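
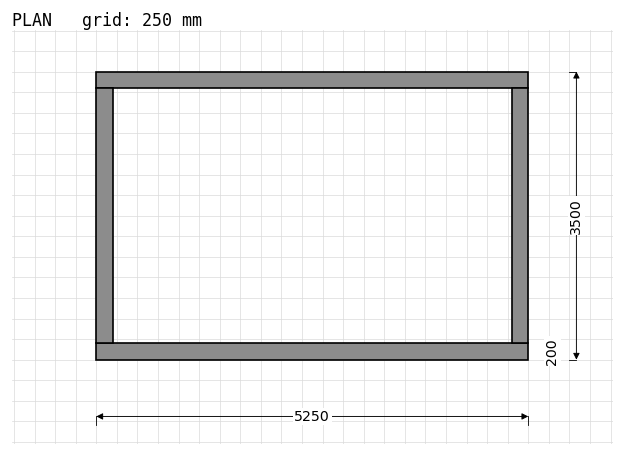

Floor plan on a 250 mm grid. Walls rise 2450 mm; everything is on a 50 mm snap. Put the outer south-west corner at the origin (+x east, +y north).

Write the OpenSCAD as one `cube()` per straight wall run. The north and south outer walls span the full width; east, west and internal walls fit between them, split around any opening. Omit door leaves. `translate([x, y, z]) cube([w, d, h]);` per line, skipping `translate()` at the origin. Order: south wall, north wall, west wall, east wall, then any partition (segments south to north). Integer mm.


cube([5250, 200, 2450]);
translate([0, 3300, 0]) cube([5250, 200, 2450]);
translate([0, 200, 0]) cube([200, 3100, 2450]);
translate([5050, 200, 0]) cube([200, 3100, 2450]);


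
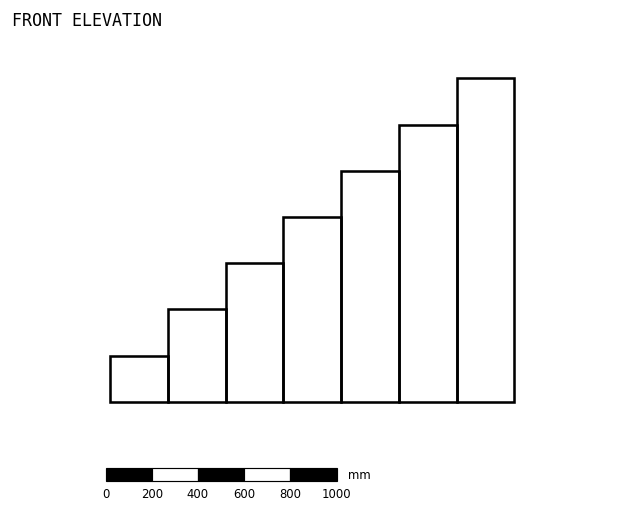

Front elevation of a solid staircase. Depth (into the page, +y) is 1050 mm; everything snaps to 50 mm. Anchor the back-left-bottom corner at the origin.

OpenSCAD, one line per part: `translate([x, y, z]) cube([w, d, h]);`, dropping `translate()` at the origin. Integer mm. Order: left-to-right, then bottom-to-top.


cube([250, 1050, 200]);
translate([250, 0, 0]) cube([250, 1050, 400]);
translate([500, 0, 0]) cube([250, 1050, 600]);
translate([750, 0, 0]) cube([250, 1050, 800]);
translate([1000, 0, 0]) cube([250, 1050, 1000]);
translate([1250, 0, 0]) cube([250, 1050, 1200]);
translate([1500, 0, 0]) cube([250, 1050, 1400]);


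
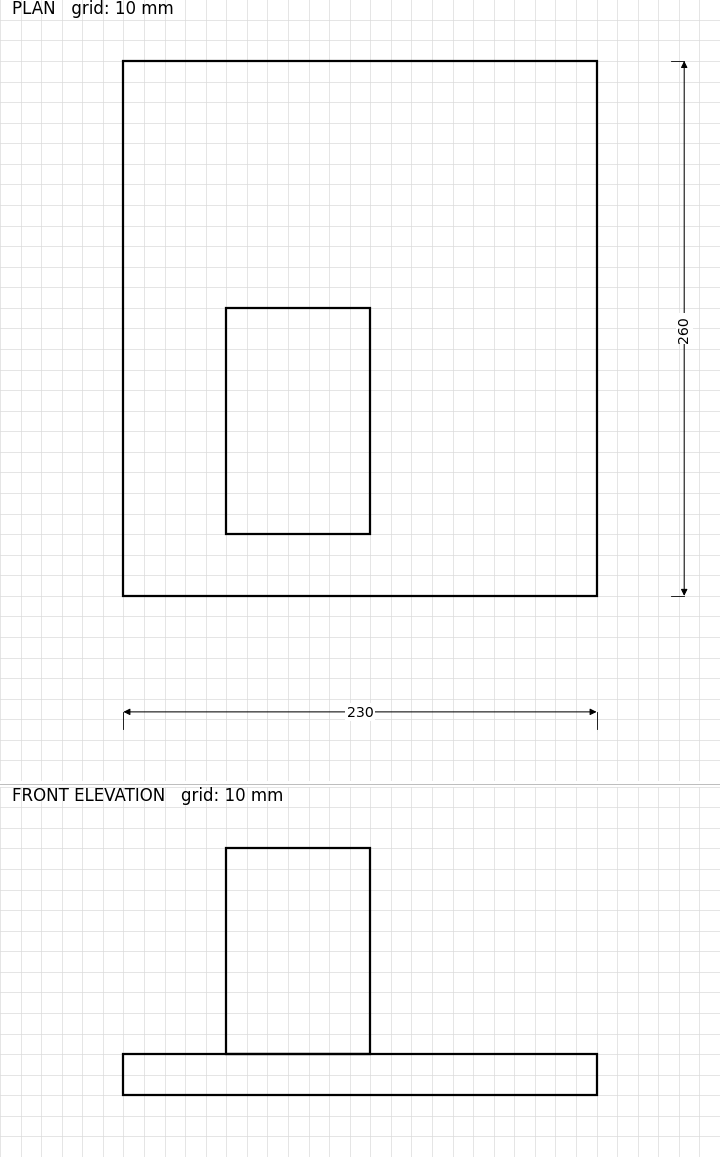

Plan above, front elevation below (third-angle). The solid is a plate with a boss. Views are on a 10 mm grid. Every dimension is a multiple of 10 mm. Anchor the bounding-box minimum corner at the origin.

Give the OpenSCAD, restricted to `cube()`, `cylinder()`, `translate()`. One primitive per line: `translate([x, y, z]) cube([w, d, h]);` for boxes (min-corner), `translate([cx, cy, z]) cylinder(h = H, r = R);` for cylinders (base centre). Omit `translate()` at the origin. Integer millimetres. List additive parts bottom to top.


cube([230, 260, 20]);
translate([50, 30, 20]) cube([70, 110, 100]);


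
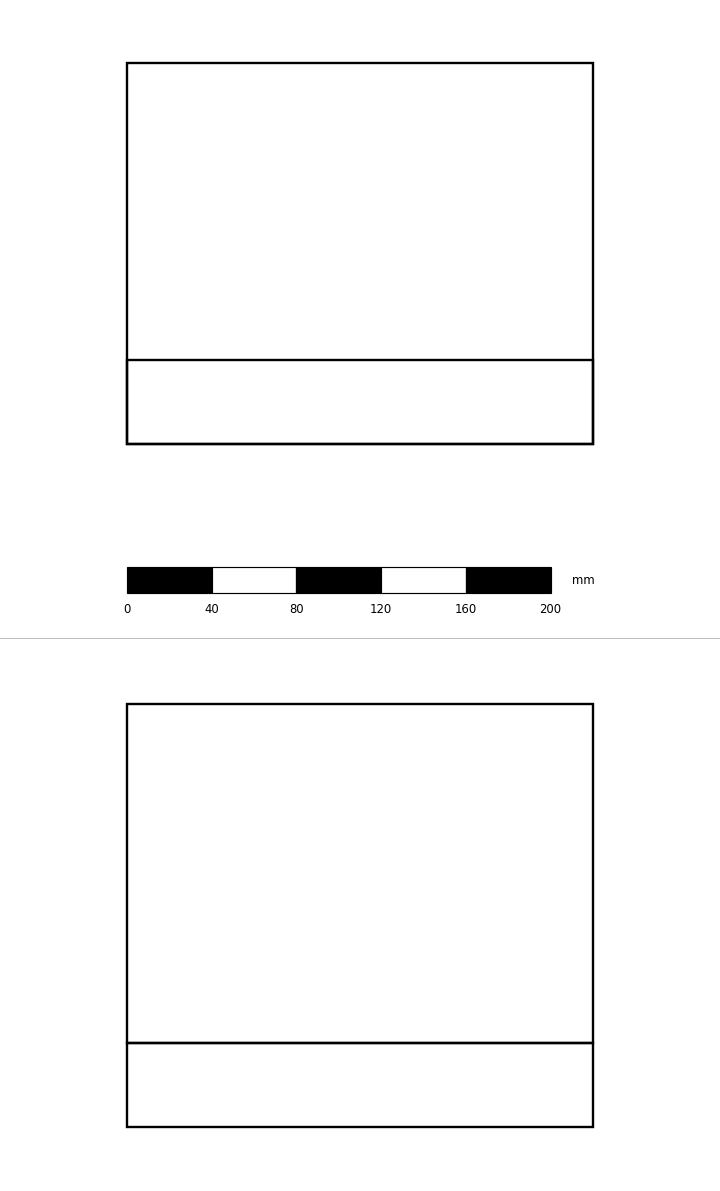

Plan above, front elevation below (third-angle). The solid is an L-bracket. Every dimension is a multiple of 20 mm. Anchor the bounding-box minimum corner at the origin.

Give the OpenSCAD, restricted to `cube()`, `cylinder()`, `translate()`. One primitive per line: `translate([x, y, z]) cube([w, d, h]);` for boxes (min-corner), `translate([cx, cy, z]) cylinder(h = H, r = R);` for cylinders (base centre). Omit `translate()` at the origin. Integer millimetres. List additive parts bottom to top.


cube([220, 180, 40]);
translate([0, 0, 40]) cube([220, 40, 160]);


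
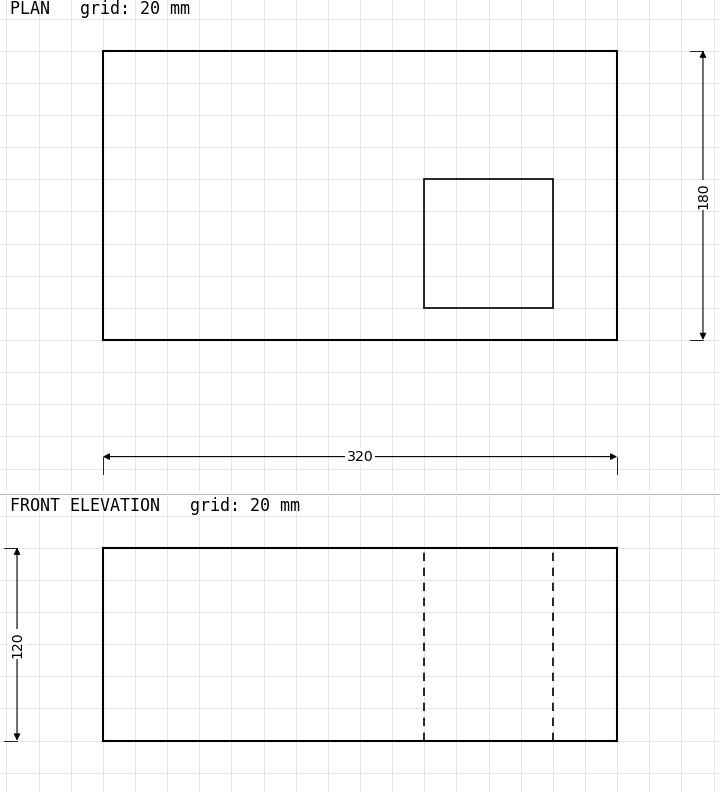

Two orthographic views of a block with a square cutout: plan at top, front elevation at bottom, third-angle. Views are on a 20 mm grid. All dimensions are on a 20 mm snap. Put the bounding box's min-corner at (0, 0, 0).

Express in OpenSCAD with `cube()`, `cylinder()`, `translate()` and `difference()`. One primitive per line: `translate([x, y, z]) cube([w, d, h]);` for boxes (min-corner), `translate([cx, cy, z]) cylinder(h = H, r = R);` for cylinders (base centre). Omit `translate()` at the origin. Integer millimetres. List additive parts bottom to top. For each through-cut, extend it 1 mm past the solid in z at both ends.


difference() {
  cube([320, 180, 120]);
  translate([200, 20, -1]) cube([80, 80, 122]);
}


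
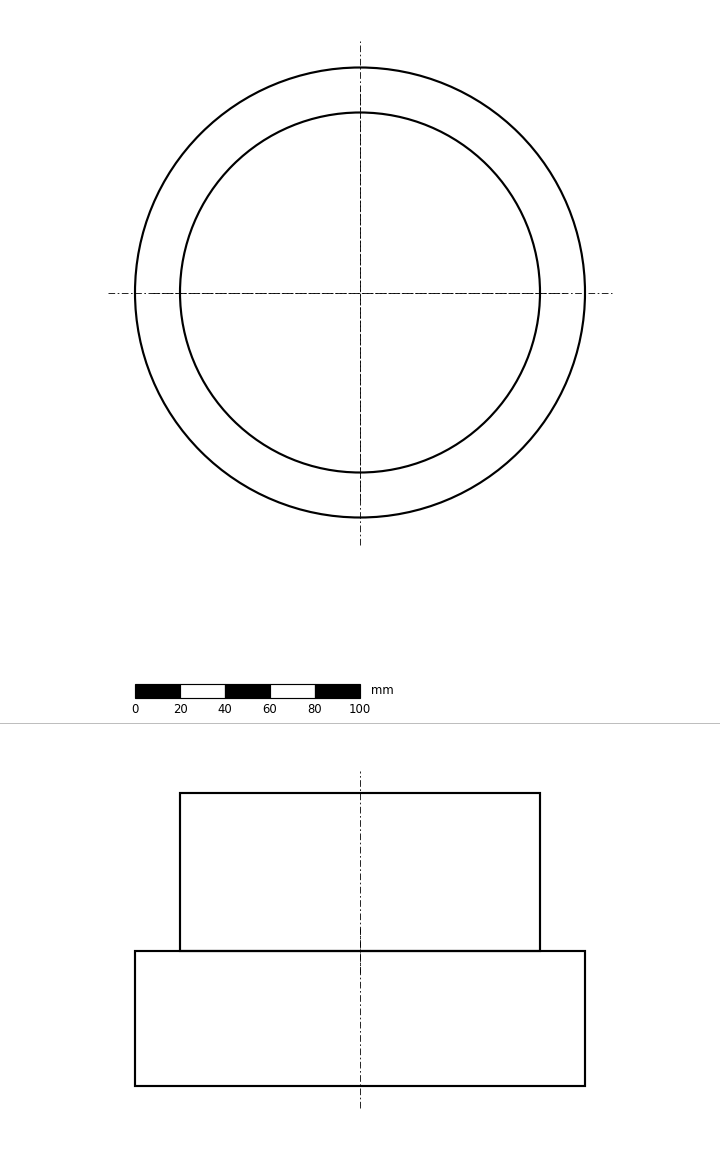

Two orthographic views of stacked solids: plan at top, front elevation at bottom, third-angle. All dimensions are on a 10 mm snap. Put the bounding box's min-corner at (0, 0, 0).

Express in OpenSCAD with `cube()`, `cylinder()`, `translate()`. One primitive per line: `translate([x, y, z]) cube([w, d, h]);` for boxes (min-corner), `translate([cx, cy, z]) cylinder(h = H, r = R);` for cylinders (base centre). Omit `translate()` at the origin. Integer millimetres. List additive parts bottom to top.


translate([100, 100, 0]) cylinder(h = 60, r = 100);
translate([100, 100, 60]) cylinder(h = 70, r = 80);


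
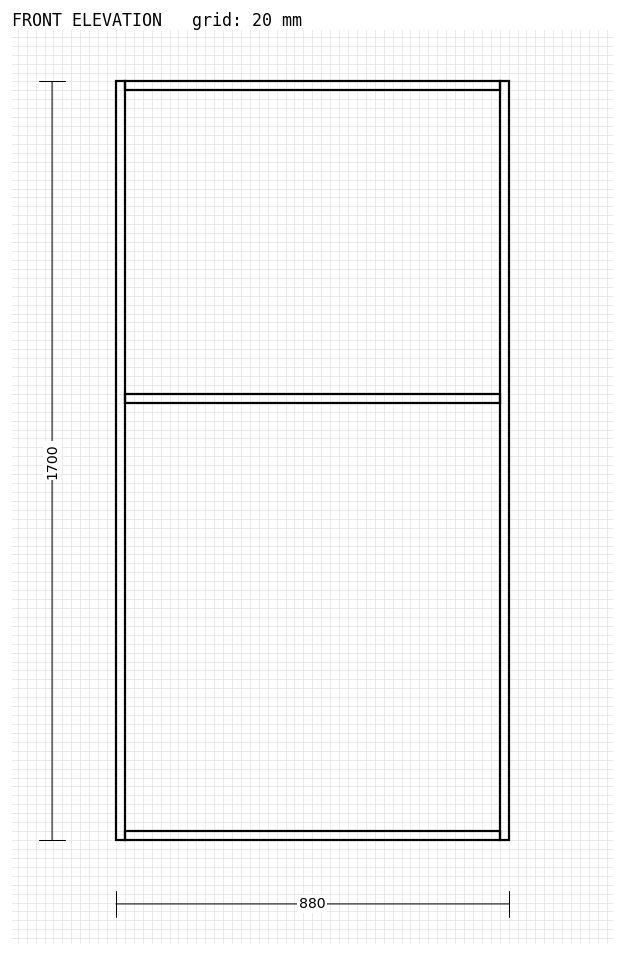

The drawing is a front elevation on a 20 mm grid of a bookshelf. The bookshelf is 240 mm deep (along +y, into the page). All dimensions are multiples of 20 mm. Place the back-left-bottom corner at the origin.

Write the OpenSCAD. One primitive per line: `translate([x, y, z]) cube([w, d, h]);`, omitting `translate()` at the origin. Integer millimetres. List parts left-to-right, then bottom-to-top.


cube([20, 240, 1700]);
translate([20, 0, 0]) cube([840, 240, 20]);
translate([20, 0, 980]) cube([840, 240, 20]);
translate([20, 0, 1680]) cube([840, 240, 20]);
translate([860, 0, 0]) cube([20, 240, 1700]);


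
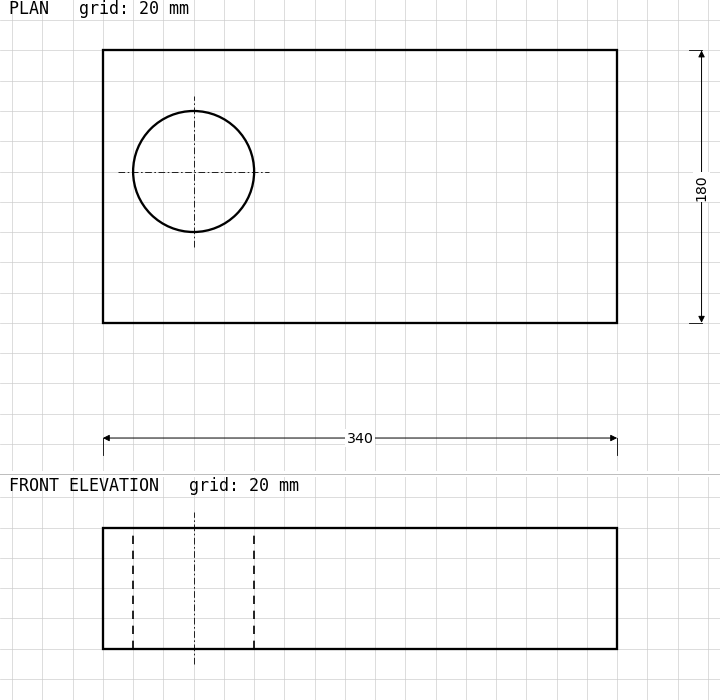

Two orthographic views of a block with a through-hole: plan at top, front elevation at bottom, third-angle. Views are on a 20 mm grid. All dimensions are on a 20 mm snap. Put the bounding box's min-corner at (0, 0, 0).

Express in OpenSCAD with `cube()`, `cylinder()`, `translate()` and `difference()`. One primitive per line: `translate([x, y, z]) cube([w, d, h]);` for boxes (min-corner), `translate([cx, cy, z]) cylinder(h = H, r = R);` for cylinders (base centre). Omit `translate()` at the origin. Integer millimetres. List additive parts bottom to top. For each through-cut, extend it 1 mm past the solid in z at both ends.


difference() {
  cube([340, 180, 80]);
  translate([60, 100, -1]) cylinder(h = 82, r = 40);
}


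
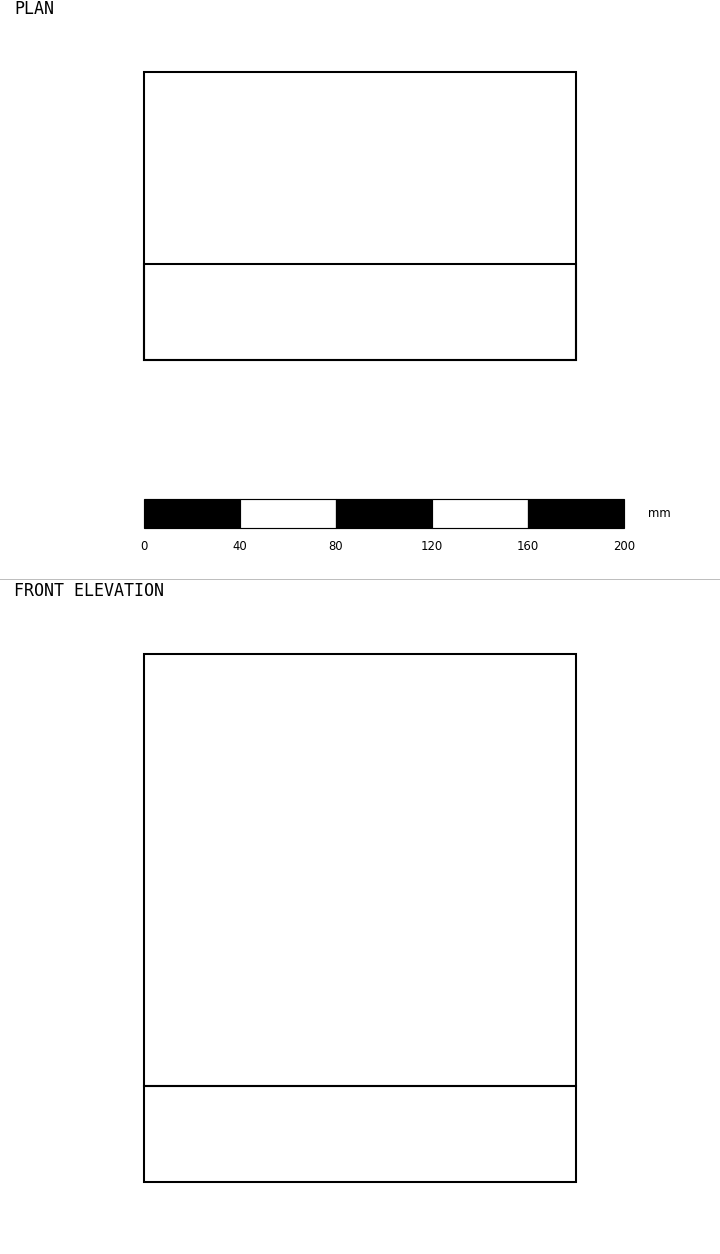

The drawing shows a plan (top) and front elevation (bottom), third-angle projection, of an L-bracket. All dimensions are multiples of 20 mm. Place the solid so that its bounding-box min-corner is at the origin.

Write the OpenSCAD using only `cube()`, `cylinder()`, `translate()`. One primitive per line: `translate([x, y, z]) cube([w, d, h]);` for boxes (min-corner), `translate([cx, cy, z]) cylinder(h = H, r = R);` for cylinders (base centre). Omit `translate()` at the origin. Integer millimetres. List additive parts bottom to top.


cube([180, 120, 40]);
translate([0, 0, 40]) cube([180, 40, 180]);


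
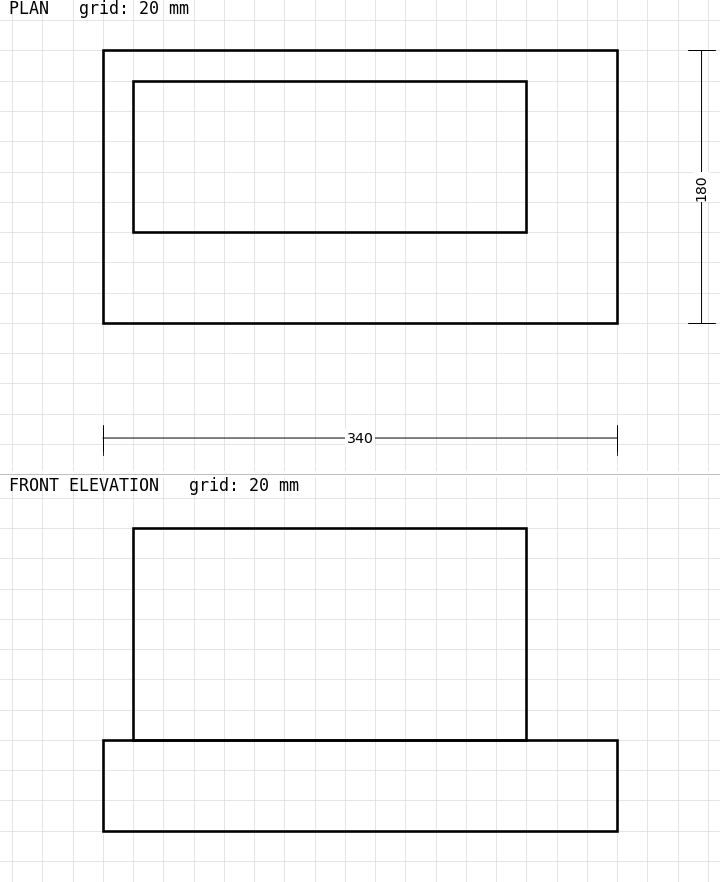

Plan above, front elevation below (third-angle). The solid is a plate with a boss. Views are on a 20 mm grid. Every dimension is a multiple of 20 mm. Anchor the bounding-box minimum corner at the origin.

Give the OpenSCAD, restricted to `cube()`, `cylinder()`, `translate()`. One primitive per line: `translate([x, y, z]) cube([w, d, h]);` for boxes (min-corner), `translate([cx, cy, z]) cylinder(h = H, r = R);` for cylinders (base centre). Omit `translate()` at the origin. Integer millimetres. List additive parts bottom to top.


cube([340, 180, 60]);
translate([20, 60, 60]) cube([260, 100, 140]);


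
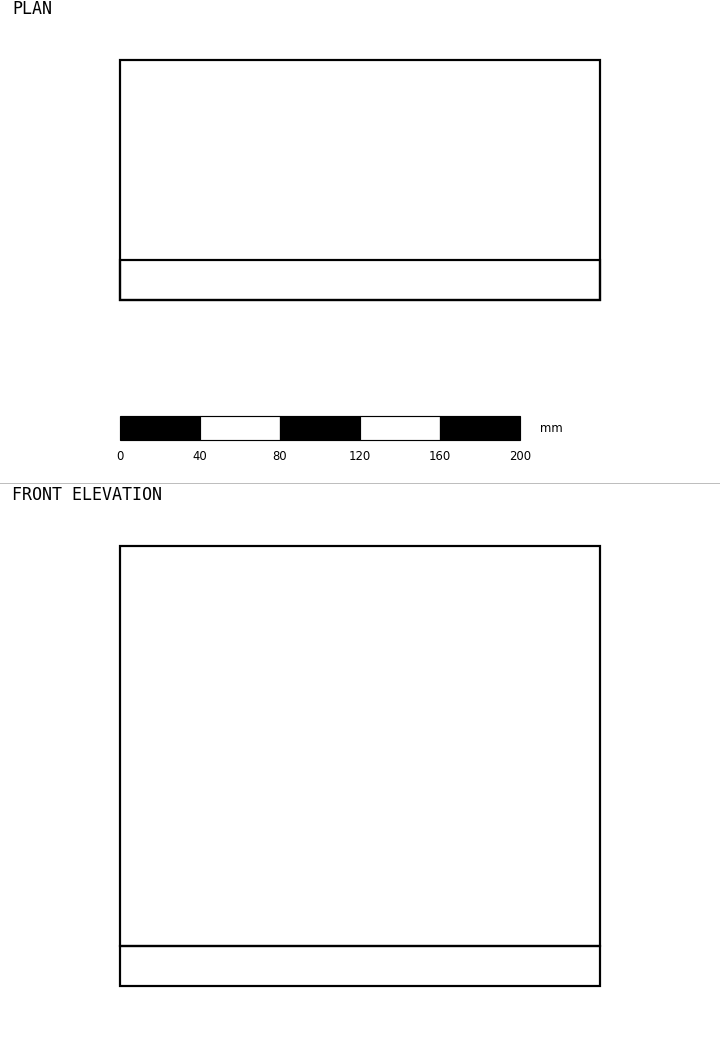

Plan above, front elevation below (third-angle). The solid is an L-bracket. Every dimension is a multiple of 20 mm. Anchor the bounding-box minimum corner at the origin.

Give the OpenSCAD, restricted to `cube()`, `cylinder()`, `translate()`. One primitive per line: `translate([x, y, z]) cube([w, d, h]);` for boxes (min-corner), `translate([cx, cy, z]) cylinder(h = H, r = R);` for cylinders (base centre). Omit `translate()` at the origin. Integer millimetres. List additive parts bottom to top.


cube([240, 120, 20]);
translate([0, 0, 20]) cube([240, 20, 200]);


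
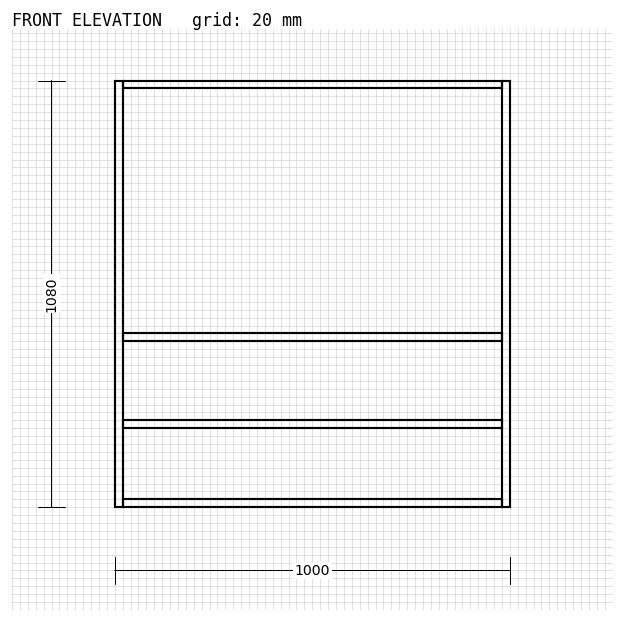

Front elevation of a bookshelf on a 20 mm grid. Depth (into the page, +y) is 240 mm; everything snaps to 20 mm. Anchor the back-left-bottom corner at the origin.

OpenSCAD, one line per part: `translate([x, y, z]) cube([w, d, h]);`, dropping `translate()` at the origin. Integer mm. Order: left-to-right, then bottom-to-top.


cube([20, 240, 1080]);
translate([20, 0, 0]) cube([960, 240, 20]);
translate([20, 0, 200]) cube([960, 240, 20]);
translate([20, 0, 420]) cube([960, 240, 20]);
translate([20, 0, 1060]) cube([960, 240, 20]);
translate([980, 0, 0]) cube([20, 240, 1080]);


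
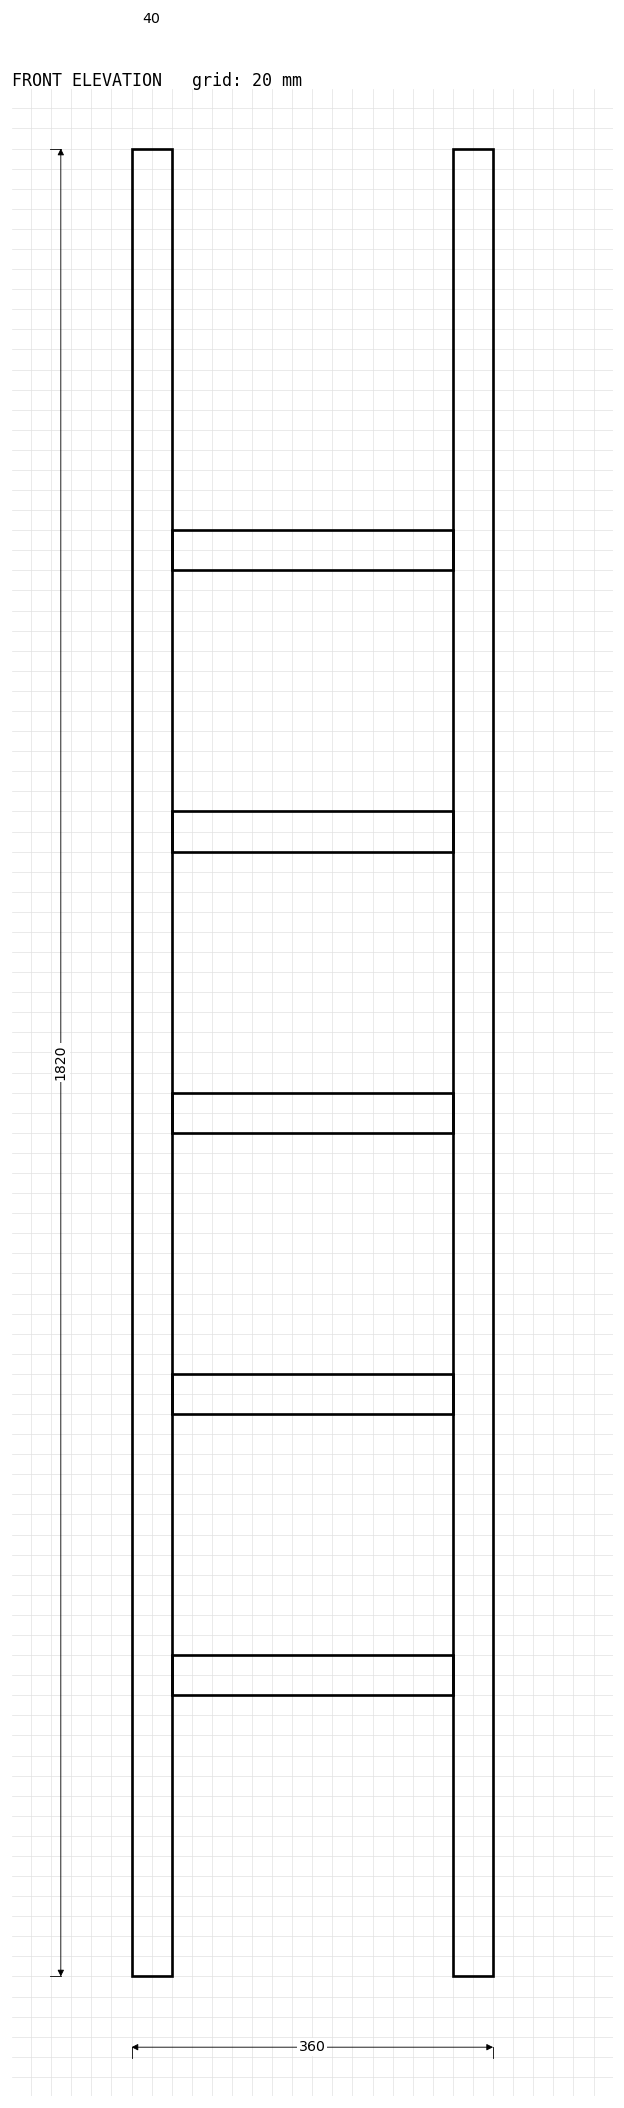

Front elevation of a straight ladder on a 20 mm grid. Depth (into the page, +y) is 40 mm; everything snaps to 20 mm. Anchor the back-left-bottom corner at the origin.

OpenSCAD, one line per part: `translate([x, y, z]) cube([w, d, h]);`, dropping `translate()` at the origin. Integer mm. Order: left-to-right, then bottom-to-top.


cube([40, 40, 1820]);
translate([40, 0, 280]) cube([280, 40, 40]);
translate([40, 0, 560]) cube([280, 40, 40]);
translate([40, 0, 840]) cube([280, 40, 40]);
translate([40, 0, 1120]) cube([280, 40, 40]);
translate([40, 0, 1400]) cube([280, 40, 40]);
translate([320, 0, 0]) cube([40, 40, 1820]);


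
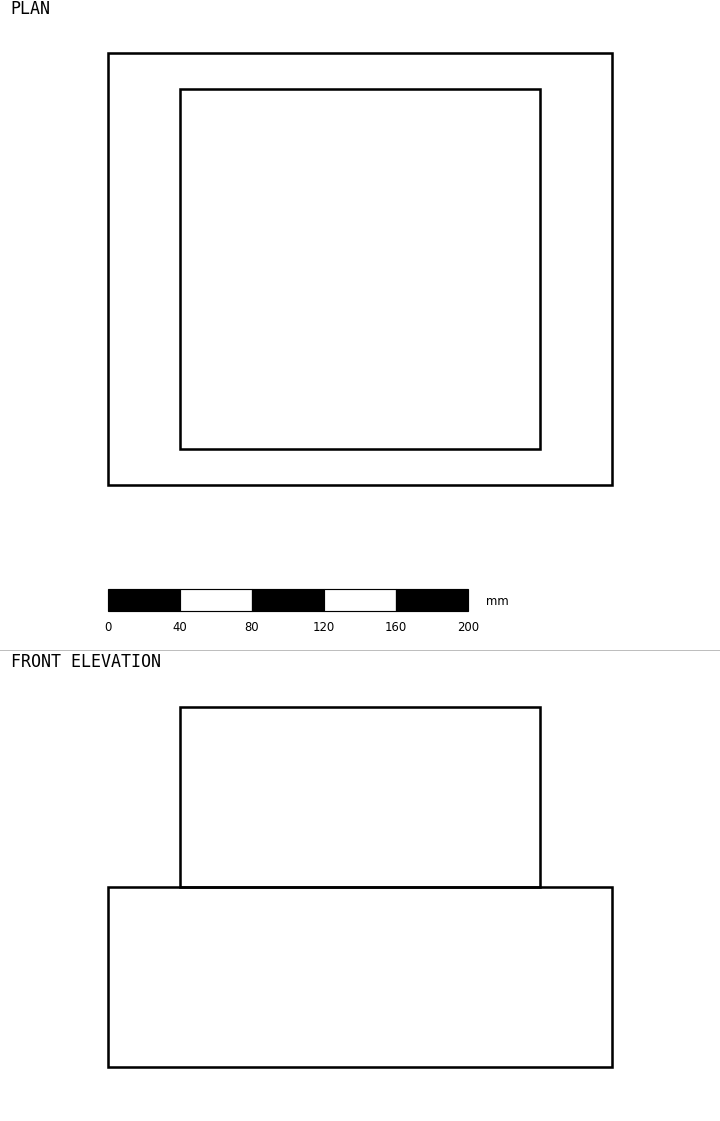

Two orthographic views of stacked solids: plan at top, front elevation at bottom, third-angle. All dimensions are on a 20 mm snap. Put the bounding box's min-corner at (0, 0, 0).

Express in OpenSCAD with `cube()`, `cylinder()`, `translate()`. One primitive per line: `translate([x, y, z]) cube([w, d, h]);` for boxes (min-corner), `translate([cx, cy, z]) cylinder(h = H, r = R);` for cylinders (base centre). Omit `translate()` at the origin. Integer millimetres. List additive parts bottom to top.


cube([280, 240, 100]);
translate([40, 20, 100]) cube([200, 200, 100]);


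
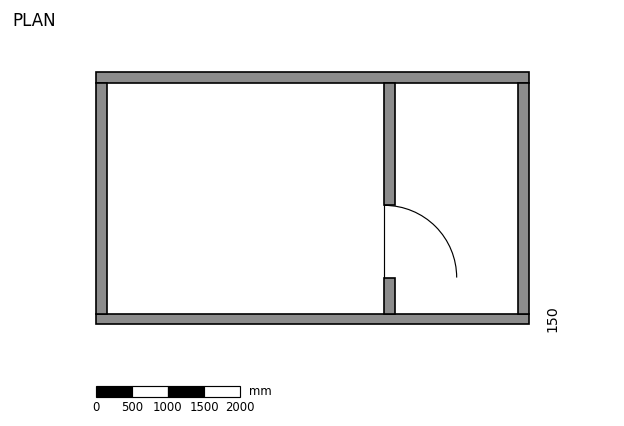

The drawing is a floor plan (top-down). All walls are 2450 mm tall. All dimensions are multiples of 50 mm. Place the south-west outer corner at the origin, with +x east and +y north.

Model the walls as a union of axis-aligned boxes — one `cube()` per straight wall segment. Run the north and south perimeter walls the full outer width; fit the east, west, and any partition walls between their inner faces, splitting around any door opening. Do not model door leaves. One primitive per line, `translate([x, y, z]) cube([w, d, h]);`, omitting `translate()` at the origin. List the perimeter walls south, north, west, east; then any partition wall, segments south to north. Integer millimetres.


cube([6000, 150, 2450]);
translate([0, 3350, 0]) cube([6000, 150, 2450]);
translate([0, 150, 0]) cube([150, 3200, 2450]);
translate([5850, 150, 0]) cube([150, 3200, 2450]);
translate([4000, 150, 0]) cube([150, 500, 2450]);
translate([4000, 1650, 0]) cube([150, 1700, 2450]);


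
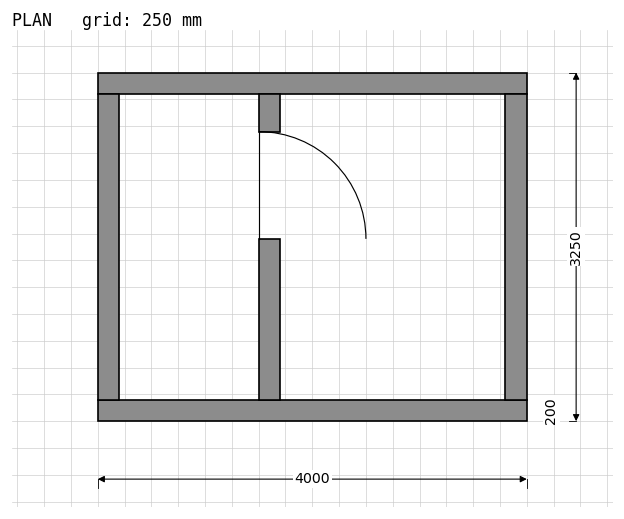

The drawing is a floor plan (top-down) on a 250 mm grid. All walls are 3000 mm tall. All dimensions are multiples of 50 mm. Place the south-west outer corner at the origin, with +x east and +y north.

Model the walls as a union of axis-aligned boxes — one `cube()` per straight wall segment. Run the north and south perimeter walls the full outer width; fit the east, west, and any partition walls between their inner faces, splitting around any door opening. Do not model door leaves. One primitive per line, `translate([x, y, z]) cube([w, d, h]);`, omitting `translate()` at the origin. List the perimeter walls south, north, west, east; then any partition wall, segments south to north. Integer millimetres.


cube([4000, 200, 3000]);
translate([0, 3050, 0]) cube([4000, 200, 3000]);
translate([0, 200, 0]) cube([200, 2850, 3000]);
translate([3800, 200, 0]) cube([200, 2850, 3000]);
translate([1500, 200, 0]) cube([200, 1500, 3000]);
translate([1500, 2700, 0]) cube([200, 350, 3000]);


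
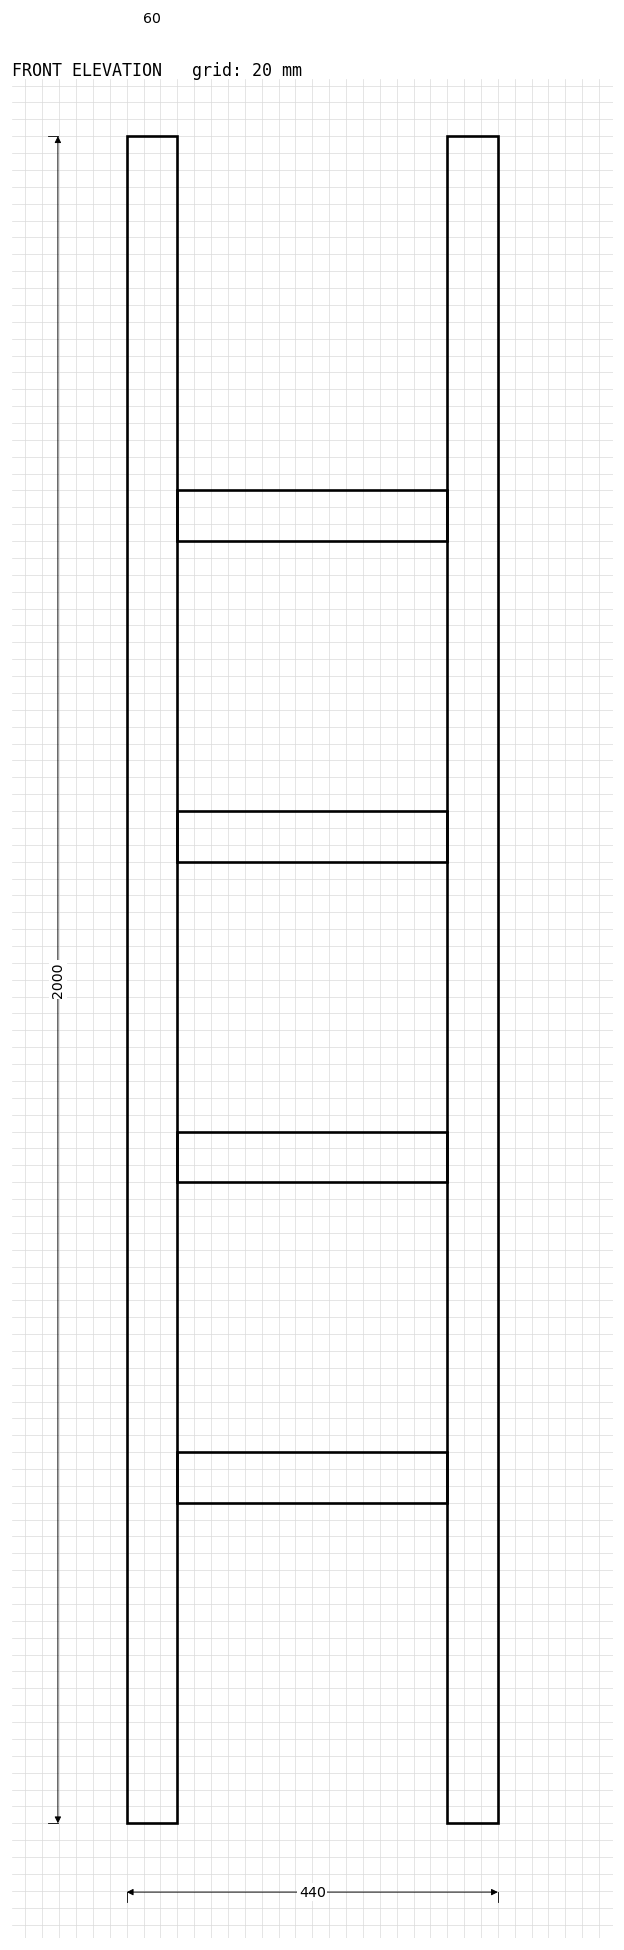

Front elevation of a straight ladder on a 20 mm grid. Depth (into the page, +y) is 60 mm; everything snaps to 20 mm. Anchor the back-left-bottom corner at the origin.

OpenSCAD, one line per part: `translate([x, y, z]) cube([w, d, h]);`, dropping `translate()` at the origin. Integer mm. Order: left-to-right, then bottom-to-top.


cube([60, 60, 2000]);
translate([60, 0, 380]) cube([320, 60, 60]);
translate([60, 0, 760]) cube([320, 60, 60]);
translate([60, 0, 1140]) cube([320, 60, 60]);
translate([60, 0, 1520]) cube([320, 60, 60]);
translate([380, 0, 0]) cube([60, 60, 2000]);


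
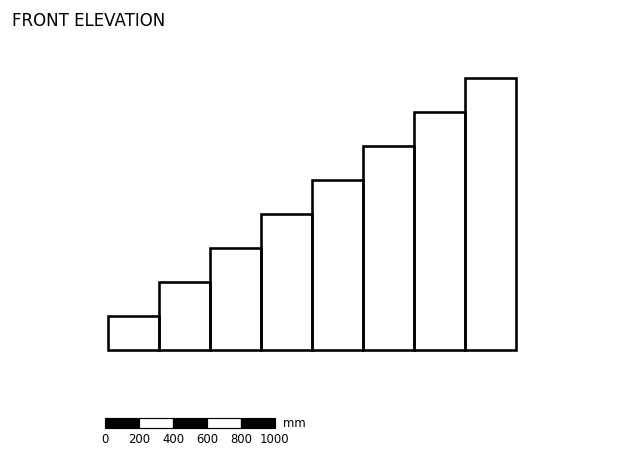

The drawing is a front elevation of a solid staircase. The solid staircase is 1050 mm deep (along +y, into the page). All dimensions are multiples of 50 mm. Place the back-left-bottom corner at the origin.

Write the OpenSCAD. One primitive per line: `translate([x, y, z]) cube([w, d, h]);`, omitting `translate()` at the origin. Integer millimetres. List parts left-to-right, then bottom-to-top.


cube([300, 1050, 200]);
translate([300, 0, 0]) cube([300, 1050, 400]);
translate([600, 0, 0]) cube([300, 1050, 600]);
translate([900, 0, 0]) cube([300, 1050, 800]);
translate([1200, 0, 0]) cube([300, 1050, 1000]);
translate([1500, 0, 0]) cube([300, 1050, 1200]);
translate([1800, 0, 0]) cube([300, 1050, 1400]);
translate([2100, 0, 0]) cube([300, 1050, 1600]);


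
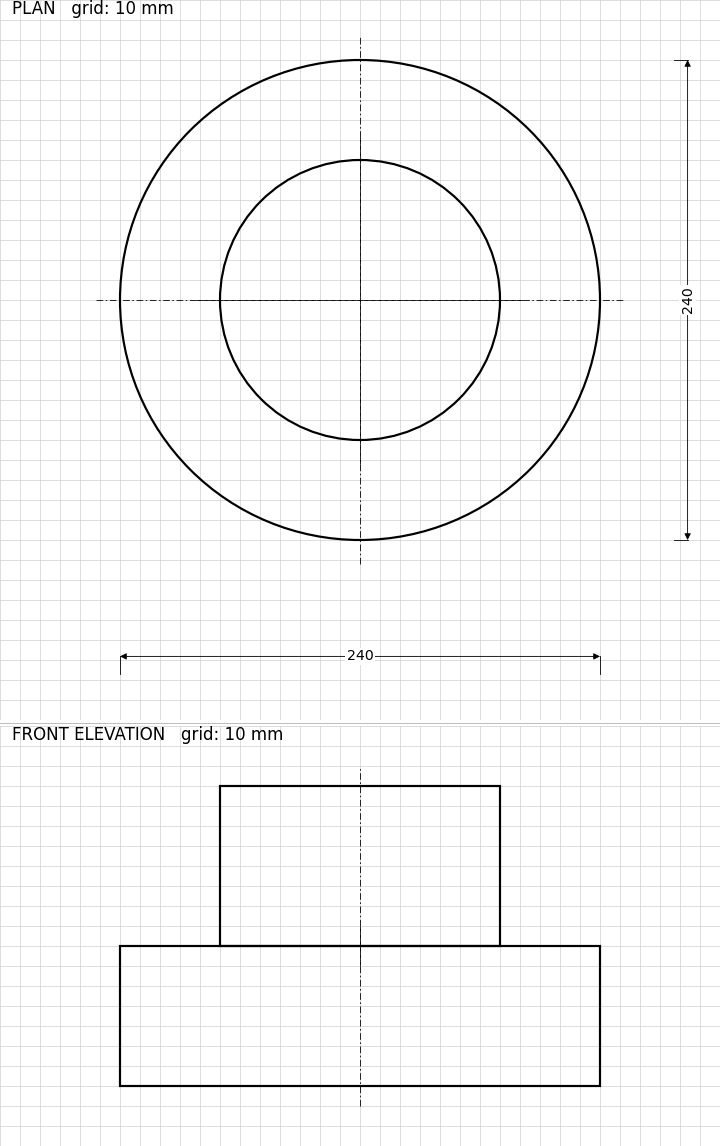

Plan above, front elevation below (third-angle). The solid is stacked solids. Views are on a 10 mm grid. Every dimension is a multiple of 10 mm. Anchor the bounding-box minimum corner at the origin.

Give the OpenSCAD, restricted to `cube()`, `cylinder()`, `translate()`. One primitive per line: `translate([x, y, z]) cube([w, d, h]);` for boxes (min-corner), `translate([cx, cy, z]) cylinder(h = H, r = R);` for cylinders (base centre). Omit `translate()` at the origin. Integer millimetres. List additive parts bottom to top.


translate([120, 120, 0]) cylinder(h = 70, r = 120);
translate([120, 120, 70]) cylinder(h = 80, r = 70);


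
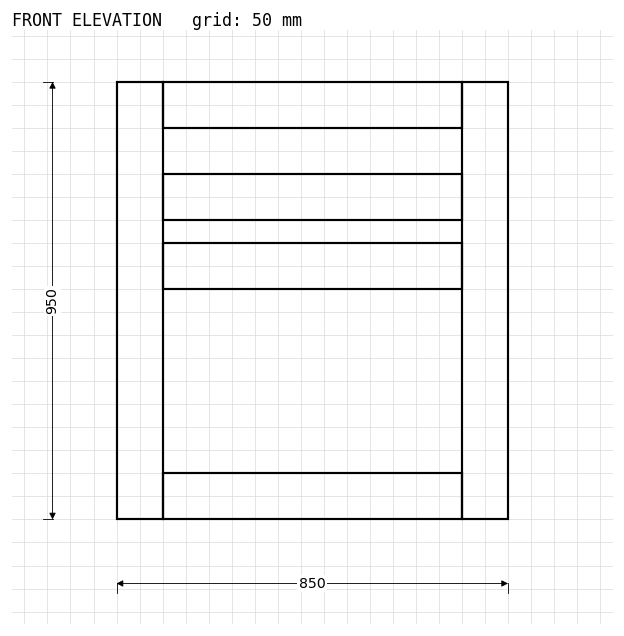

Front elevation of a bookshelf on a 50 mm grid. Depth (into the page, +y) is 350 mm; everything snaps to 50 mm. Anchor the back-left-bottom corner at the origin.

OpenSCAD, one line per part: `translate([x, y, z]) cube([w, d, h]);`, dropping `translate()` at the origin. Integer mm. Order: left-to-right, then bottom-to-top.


cube([100, 350, 950]);
translate([100, 0, 0]) cube([650, 350, 100]);
translate([100, 0, 500]) cube([650, 350, 100]);
translate([100, 0, 650]) cube([650, 350, 100]);
translate([100, 0, 850]) cube([650, 350, 100]);
translate([750, 0, 0]) cube([100, 350, 950]);


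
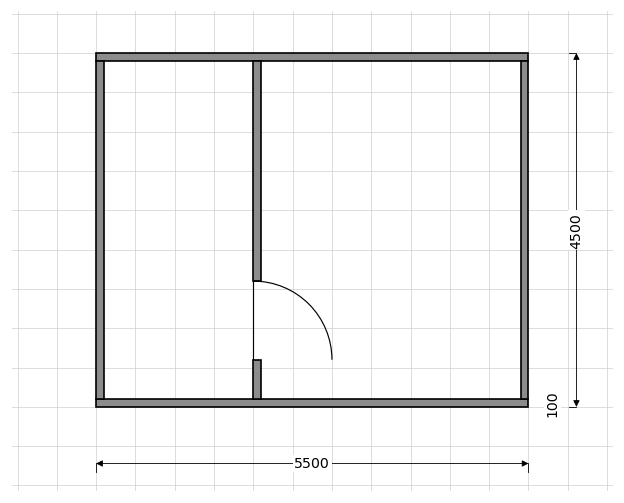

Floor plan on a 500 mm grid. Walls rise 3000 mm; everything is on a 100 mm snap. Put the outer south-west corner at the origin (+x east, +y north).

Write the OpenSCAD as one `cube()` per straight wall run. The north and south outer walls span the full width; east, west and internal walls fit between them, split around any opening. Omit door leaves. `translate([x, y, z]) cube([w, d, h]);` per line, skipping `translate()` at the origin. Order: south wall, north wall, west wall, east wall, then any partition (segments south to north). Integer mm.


cube([5500, 100, 3000]);
translate([0, 4400, 0]) cube([5500, 100, 3000]);
translate([0, 100, 0]) cube([100, 4300, 3000]);
translate([5400, 100, 0]) cube([100, 4300, 3000]);
translate([2000, 100, 0]) cube([100, 500, 3000]);
translate([2000, 1600, 0]) cube([100, 2800, 3000]);


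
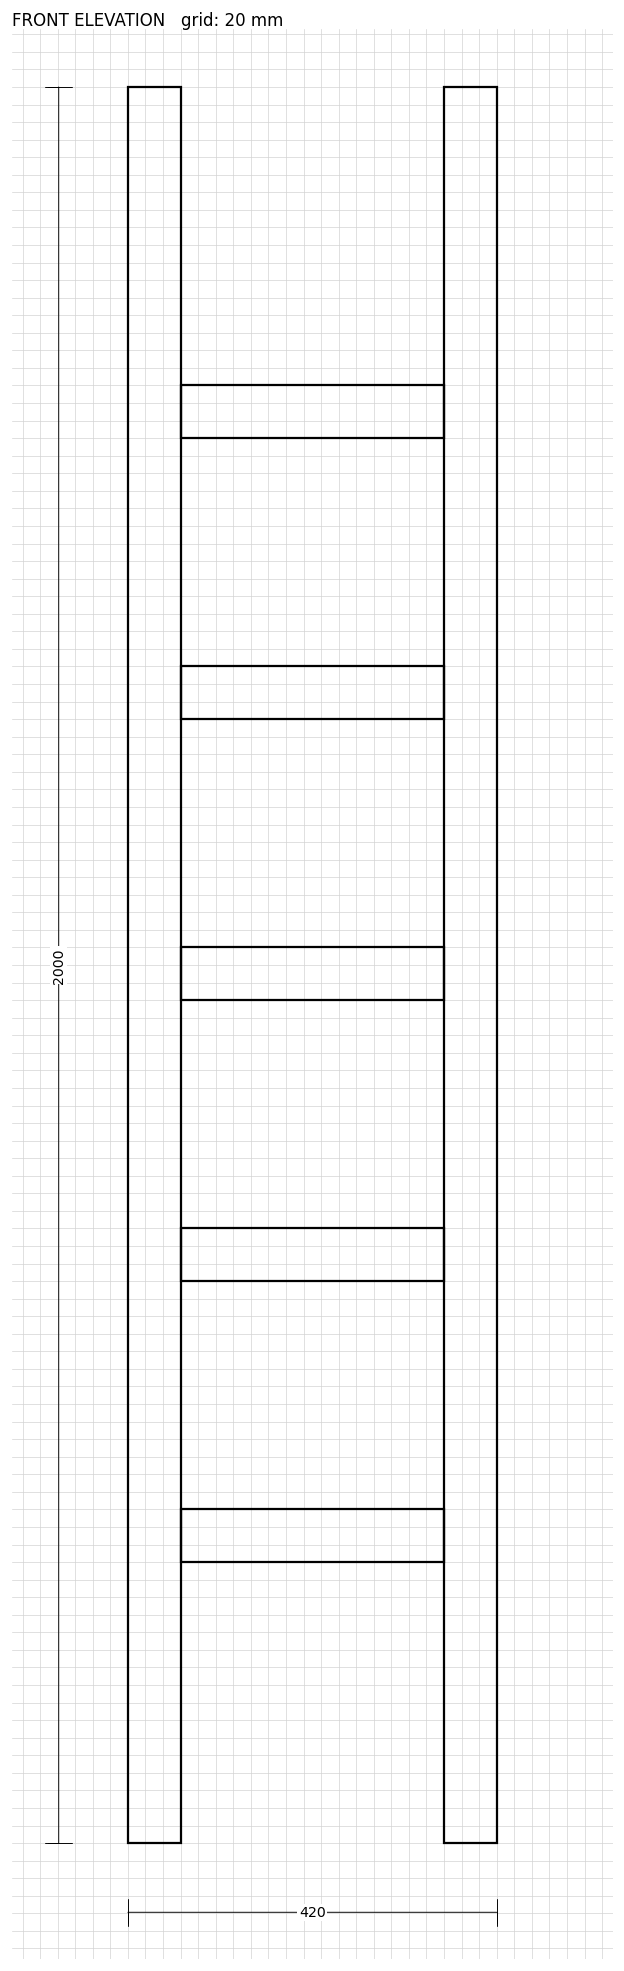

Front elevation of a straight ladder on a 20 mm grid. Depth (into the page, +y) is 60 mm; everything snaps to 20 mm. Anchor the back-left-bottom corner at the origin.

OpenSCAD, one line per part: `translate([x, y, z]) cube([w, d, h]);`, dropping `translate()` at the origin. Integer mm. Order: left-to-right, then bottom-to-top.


cube([60, 60, 2000]);
translate([60, 0, 320]) cube([300, 60, 60]);
translate([60, 0, 640]) cube([300, 60, 60]);
translate([60, 0, 960]) cube([300, 60, 60]);
translate([60, 0, 1280]) cube([300, 60, 60]);
translate([60, 0, 1600]) cube([300, 60, 60]);
translate([360, 0, 0]) cube([60, 60, 2000]);


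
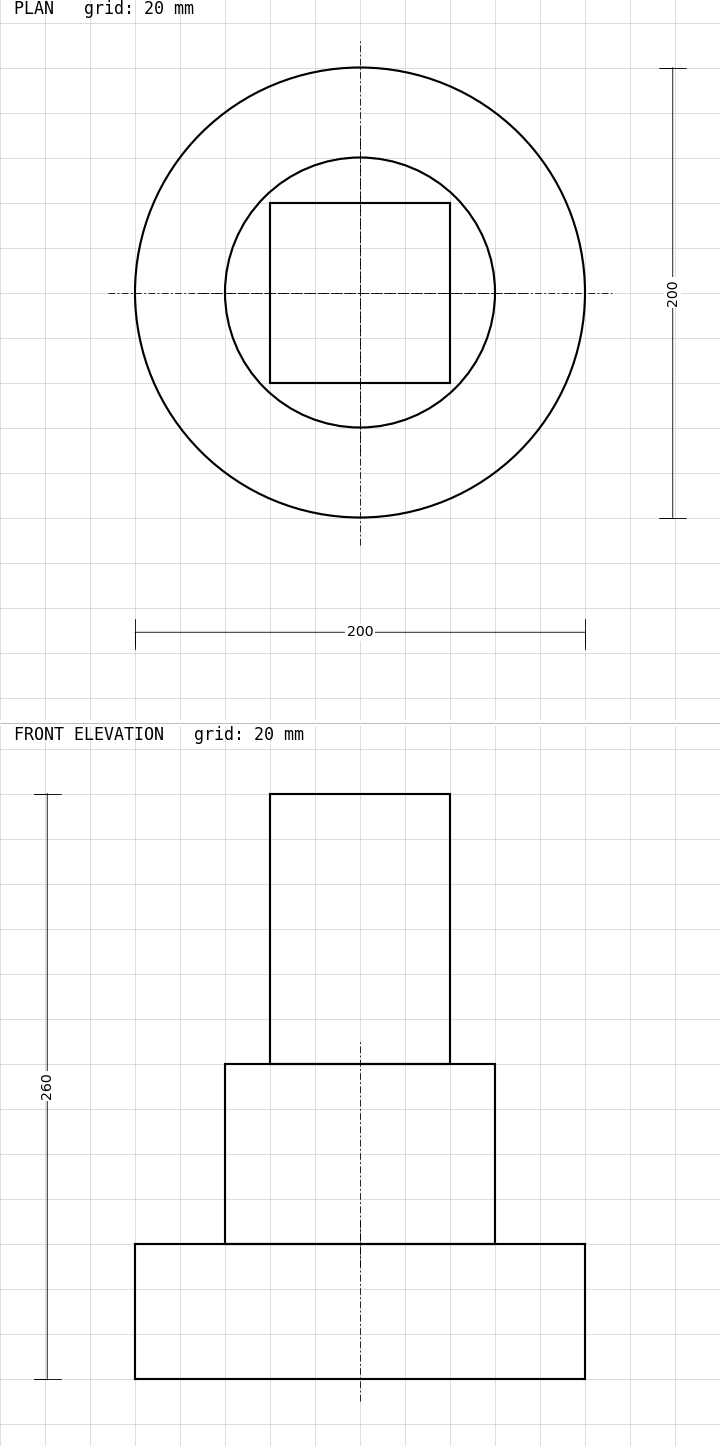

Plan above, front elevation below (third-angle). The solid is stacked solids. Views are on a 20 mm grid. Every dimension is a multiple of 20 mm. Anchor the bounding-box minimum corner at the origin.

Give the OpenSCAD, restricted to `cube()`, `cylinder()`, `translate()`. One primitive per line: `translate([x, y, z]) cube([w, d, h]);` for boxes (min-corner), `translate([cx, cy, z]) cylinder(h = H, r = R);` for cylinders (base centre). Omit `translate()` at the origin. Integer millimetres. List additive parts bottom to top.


translate([100, 100, 0]) cylinder(h = 60, r = 100);
translate([100, 100, 60]) cylinder(h = 80, r = 60);
translate([60, 60, 140]) cube([80, 80, 120]);


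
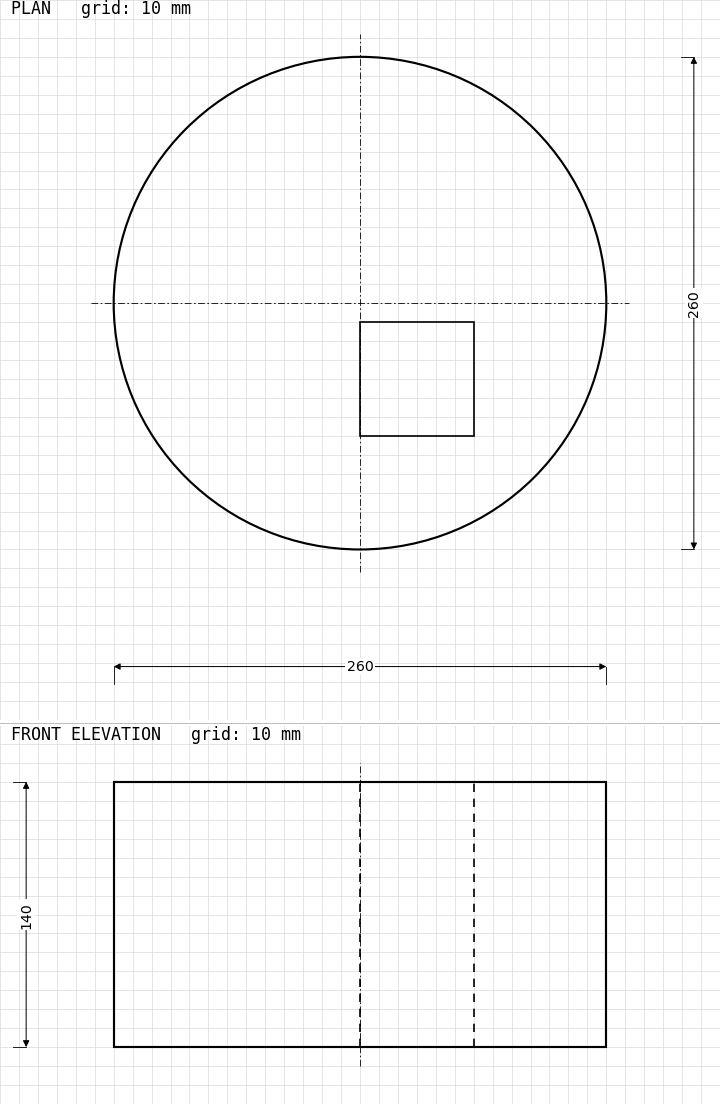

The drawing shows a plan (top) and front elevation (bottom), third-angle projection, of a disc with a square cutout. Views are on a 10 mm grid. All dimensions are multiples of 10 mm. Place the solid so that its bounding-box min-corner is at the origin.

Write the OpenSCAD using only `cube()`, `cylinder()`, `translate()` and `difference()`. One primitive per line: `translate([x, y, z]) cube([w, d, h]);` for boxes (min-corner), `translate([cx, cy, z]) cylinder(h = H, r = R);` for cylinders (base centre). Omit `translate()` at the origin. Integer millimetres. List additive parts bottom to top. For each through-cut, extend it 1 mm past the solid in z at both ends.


difference() {
  translate([130, 130, 0]) cylinder(h = 140, r = 130);
  translate([130, 60, -1]) cube([60, 60, 142]);
}


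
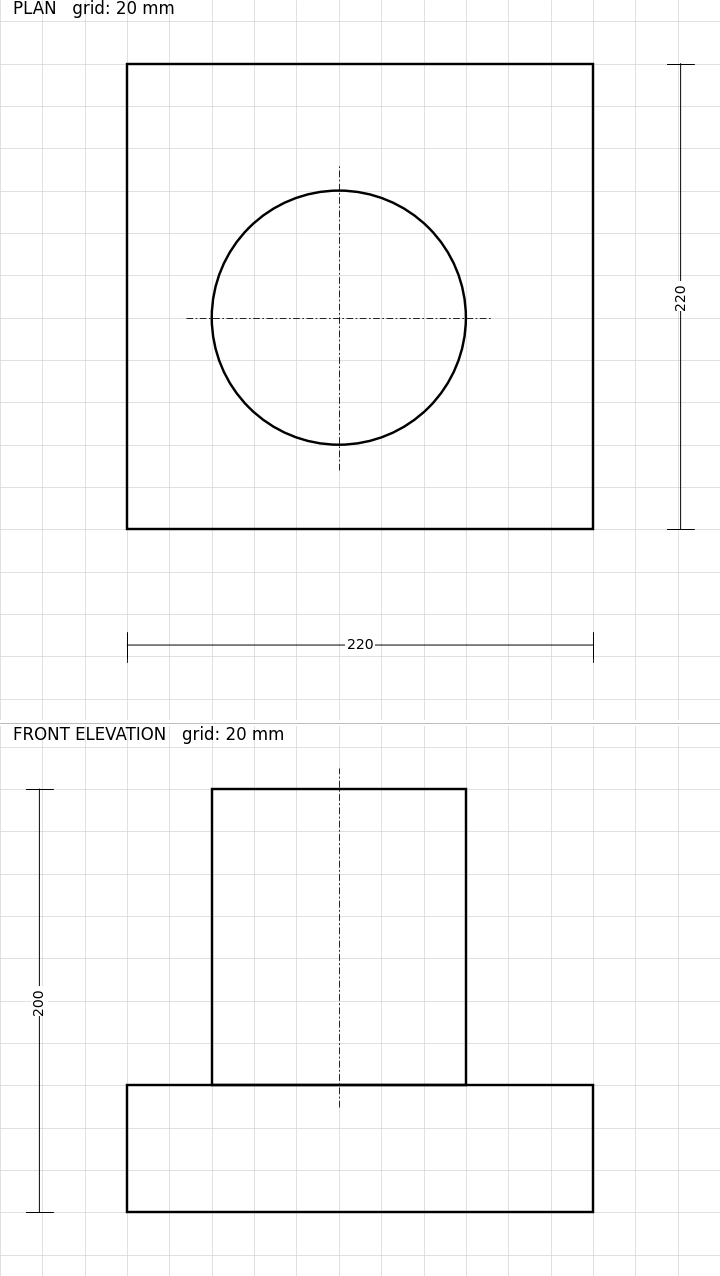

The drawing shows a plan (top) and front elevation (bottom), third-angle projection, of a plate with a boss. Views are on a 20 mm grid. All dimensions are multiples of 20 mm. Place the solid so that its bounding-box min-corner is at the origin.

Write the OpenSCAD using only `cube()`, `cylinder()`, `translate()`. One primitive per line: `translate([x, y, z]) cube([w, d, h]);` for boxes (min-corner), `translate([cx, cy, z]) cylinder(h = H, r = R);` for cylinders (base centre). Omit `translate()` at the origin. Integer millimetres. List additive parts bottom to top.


cube([220, 220, 60]);
translate([100, 100, 60]) cylinder(h = 140, r = 60);


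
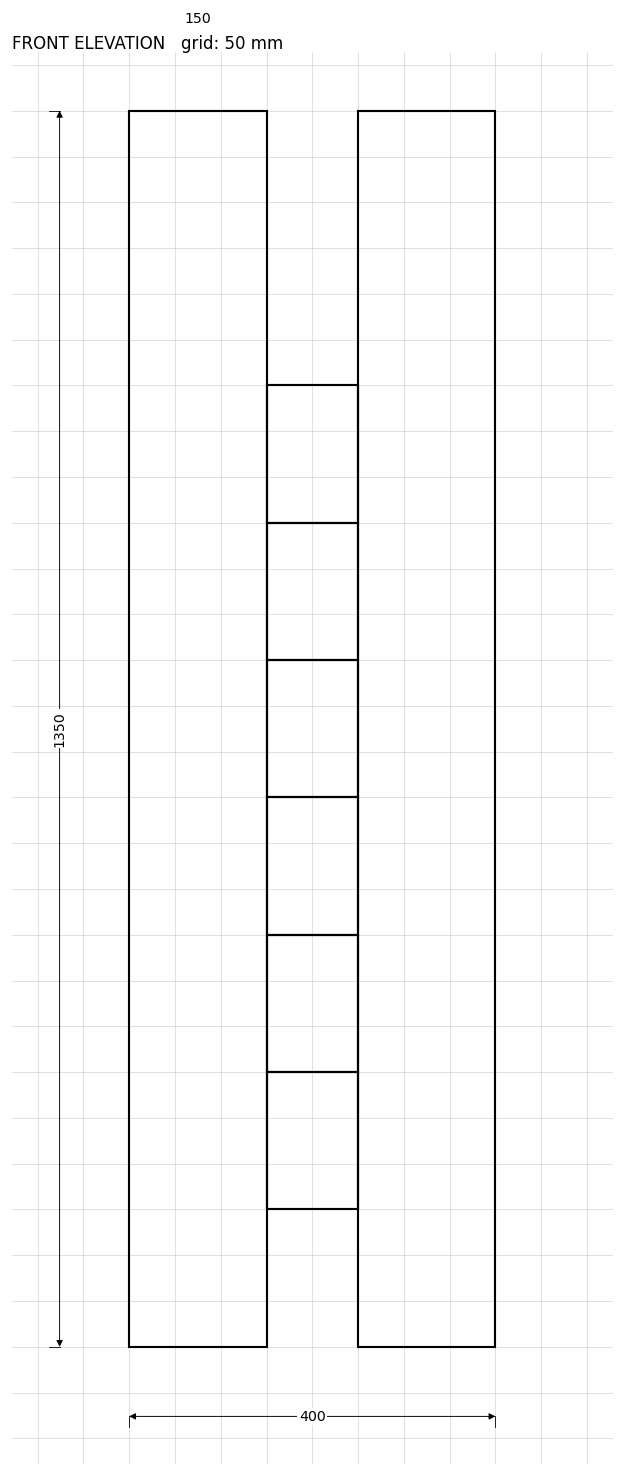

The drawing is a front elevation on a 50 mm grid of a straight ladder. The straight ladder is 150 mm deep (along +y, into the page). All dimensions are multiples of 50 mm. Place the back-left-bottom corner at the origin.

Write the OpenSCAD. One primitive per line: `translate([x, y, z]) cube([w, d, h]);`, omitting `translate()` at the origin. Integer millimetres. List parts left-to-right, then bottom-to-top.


cube([150, 150, 1350]);
translate([150, 0, 150]) cube([100, 150, 150]);
translate([150, 0, 300]) cube([100, 150, 150]);
translate([150, 0, 450]) cube([100, 150, 150]);
translate([150, 0, 600]) cube([100, 150, 150]);
translate([150, 0, 750]) cube([100, 150, 150]);
translate([150, 0, 900]) cube([100, 150, 150]);
translate([250, 0, 0]) cube([150, 150, 1350]);


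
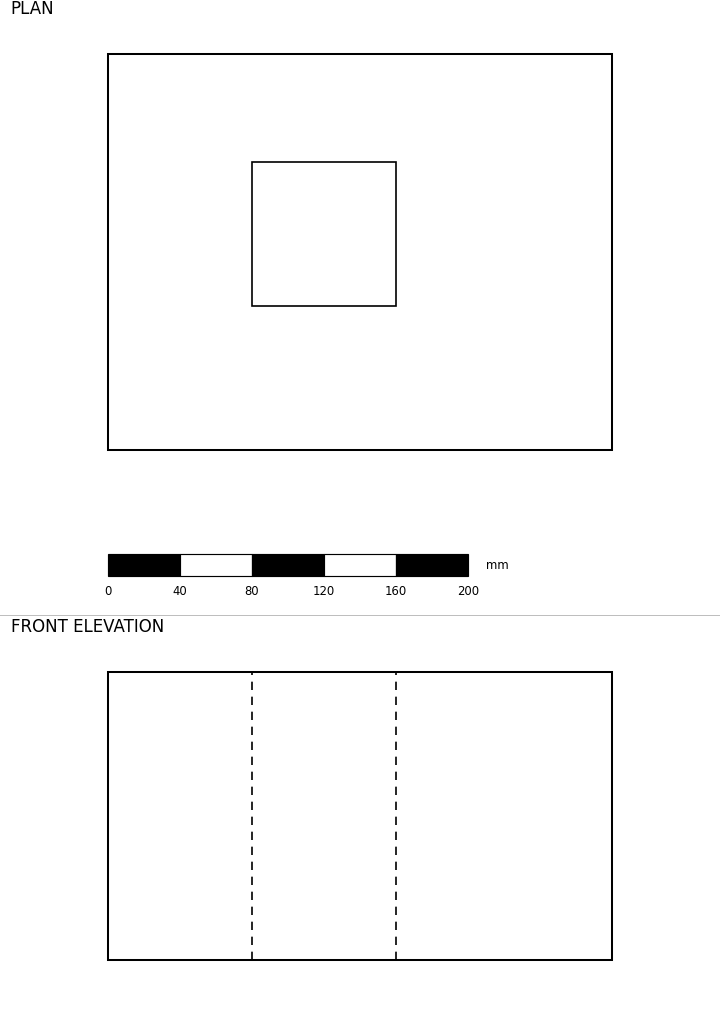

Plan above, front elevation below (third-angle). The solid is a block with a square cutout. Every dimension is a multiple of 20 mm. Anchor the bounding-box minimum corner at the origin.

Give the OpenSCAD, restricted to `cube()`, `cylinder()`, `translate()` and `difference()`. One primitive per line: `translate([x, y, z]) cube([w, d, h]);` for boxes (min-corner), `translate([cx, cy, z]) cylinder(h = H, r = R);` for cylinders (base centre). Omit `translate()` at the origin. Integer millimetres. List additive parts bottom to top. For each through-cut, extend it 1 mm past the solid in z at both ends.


difference() {
  cube([280, 220, 160]);
  translate([80, 80, -1]) cube([80, 80, 162]);
}


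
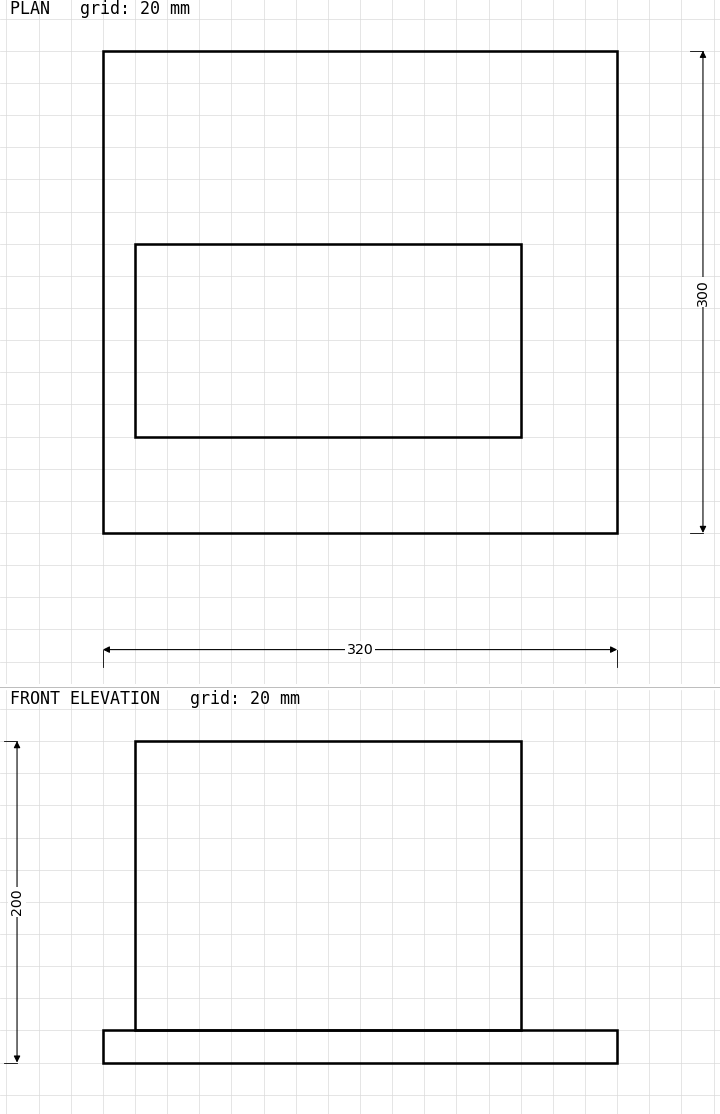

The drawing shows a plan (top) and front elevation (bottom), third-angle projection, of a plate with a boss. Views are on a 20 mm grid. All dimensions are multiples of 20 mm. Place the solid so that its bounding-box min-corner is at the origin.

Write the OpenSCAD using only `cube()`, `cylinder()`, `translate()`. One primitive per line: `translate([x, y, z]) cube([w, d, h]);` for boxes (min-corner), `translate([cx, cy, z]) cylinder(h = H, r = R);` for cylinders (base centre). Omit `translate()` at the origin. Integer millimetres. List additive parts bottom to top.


cube([320, 300, 20]);
translate([20, 60, 20]) cube([240, 120, 180]);


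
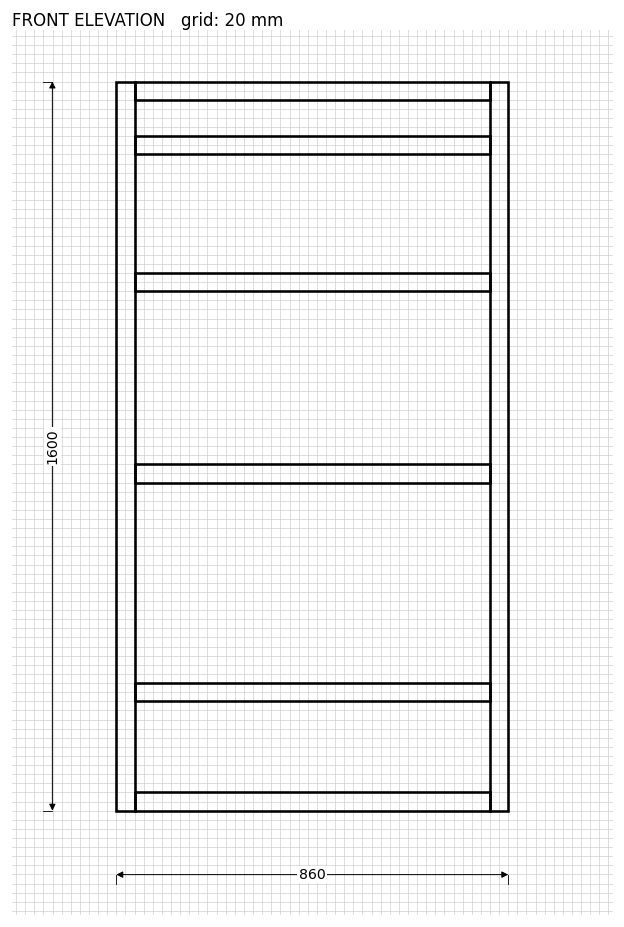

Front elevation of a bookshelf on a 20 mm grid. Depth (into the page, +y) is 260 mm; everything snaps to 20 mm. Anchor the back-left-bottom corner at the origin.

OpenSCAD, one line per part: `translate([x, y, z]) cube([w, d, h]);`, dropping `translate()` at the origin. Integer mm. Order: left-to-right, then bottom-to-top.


cube([40, 260, 1600]);
translate([40, 0, 0]) cube([780, 260, 40]);
translate([40, 0, 240]) cube([780, 260, 40]);
translate([40, 0, 720]) cube([780, 260, 40]);
translate([40, 0, 1140]) cube([780, 260, 40]);
translate([40, 0, 1440]) cube([780, 260, 40]);
translate([40, 0, 1560]) cube([780, 260, 40]);
translate([820, 0, 0]) cube([40, 260, 1600]);


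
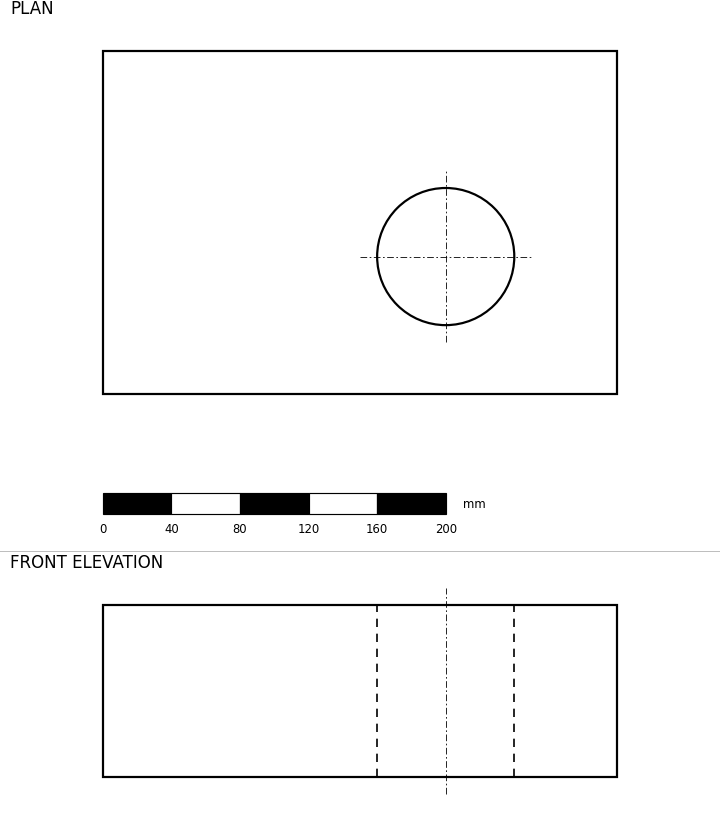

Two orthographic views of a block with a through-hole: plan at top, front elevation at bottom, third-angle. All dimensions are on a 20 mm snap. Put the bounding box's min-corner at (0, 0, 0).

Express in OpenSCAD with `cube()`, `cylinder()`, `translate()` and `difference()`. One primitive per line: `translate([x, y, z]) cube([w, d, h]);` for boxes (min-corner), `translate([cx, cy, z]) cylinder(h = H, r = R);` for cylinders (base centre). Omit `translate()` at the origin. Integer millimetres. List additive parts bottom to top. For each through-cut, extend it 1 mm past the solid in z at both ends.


difference() {
  cube([300, 200, 100]);
  translate([200, 80, -1]) cylinder(h = 102, r = 40);
}


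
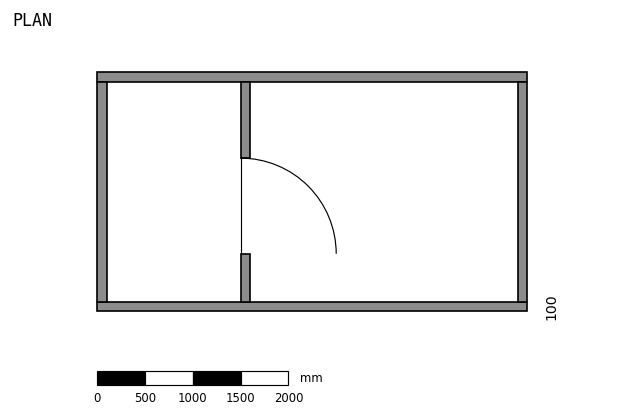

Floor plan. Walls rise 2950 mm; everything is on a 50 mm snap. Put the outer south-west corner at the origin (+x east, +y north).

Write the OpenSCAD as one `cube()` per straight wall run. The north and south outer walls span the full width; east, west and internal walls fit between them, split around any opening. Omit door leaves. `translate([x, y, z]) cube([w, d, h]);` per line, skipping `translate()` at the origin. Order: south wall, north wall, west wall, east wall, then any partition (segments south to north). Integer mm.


cube([4500, 100, 2950]);
translate([0, 2400, 0]) cube([4500, 100, 2950]);
translate([0, 100, 0]) cube([100, 2300, 2950]);
translate([4400, 100, 0]) cube([100, 2300, 2950]);
translate([1500, 100, 0]) cube([100, 500, 2950]);
translate([1500, 1600, 0]) cube([100, 800, 2950]);


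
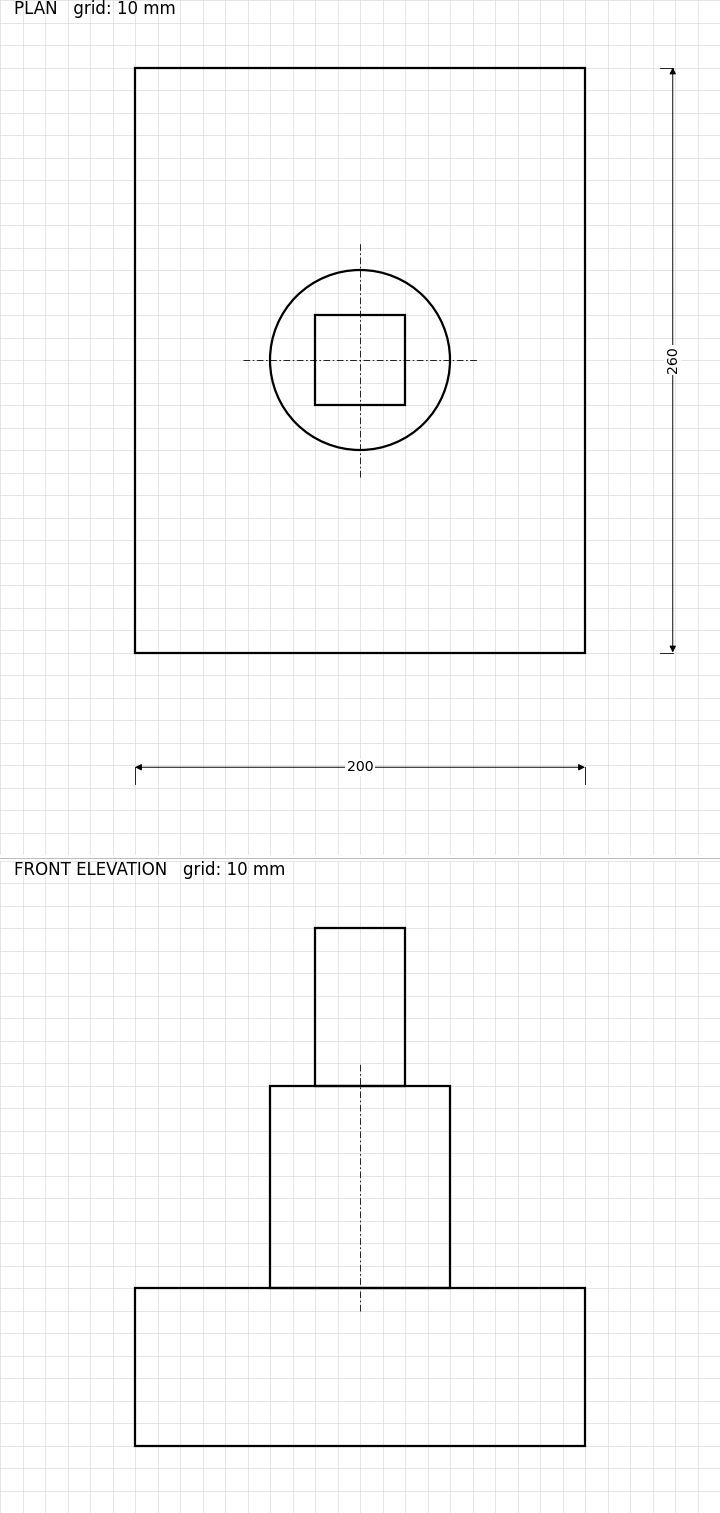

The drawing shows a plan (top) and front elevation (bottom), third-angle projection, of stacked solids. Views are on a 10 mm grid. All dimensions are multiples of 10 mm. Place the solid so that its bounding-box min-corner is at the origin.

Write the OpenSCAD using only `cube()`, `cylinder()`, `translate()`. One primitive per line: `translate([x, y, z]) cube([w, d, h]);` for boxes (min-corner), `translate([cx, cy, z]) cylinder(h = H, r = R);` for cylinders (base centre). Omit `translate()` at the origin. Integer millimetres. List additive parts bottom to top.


cube([200, 260, 70]);
translate([100, 130, 70]) cylinder(h = 90, r = 40);
translate([80, 110, 160]) cube([40, 40, 70]);


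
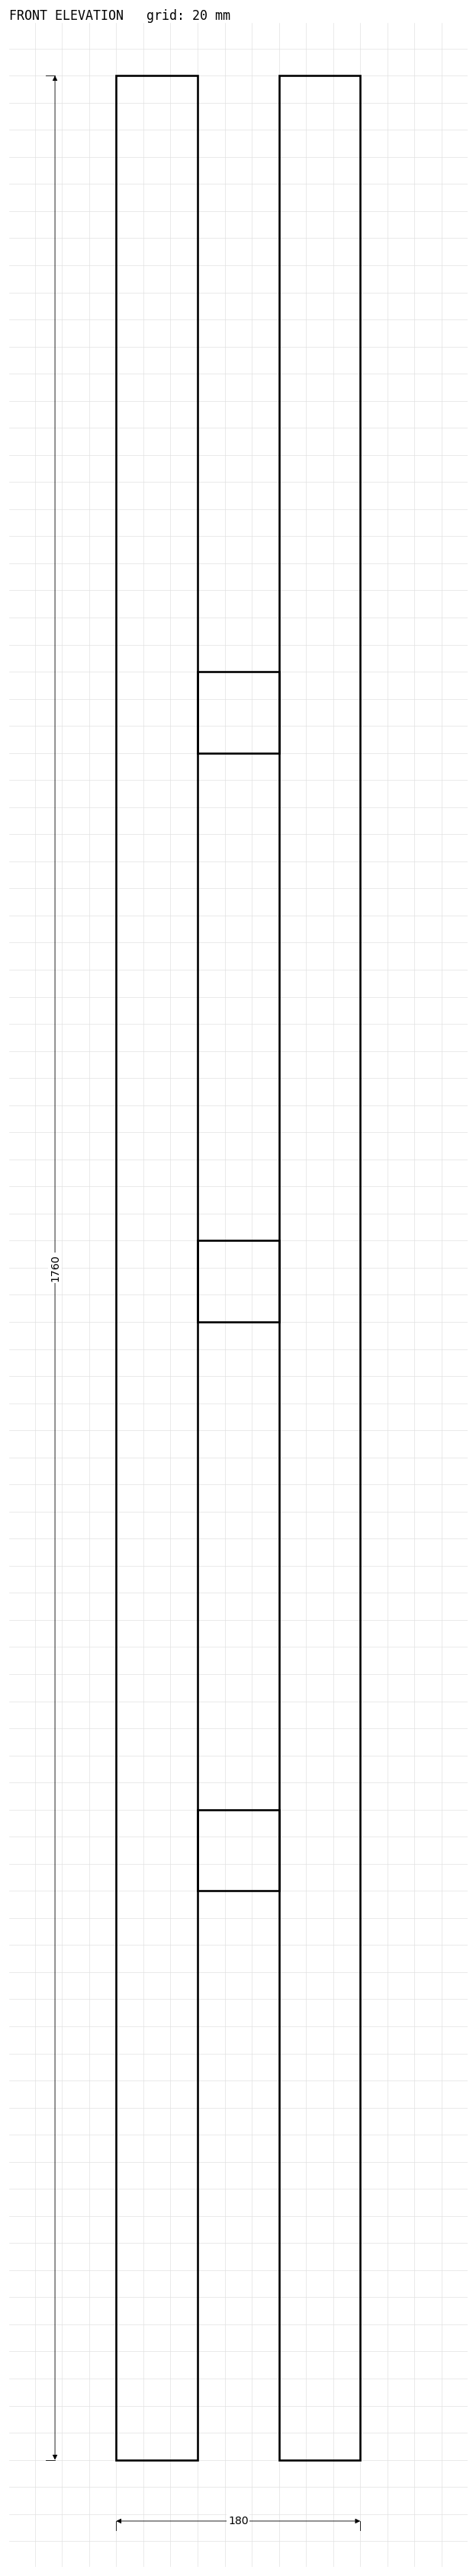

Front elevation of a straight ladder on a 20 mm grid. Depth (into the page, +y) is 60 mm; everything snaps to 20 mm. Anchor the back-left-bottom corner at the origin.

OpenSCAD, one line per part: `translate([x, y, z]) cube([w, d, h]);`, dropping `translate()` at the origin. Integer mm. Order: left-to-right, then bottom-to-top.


cube([60, 60, 1760]);
translate([60, 0, 420]) cube([60, 60, 60]);
translate([60, 0, 840]) cube([60, 60, 60]);
translate([60, 0, 1260]) cube([60, 60, 60]);
translate([120, 0, 0]) cube([60, 60, 1760]);
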